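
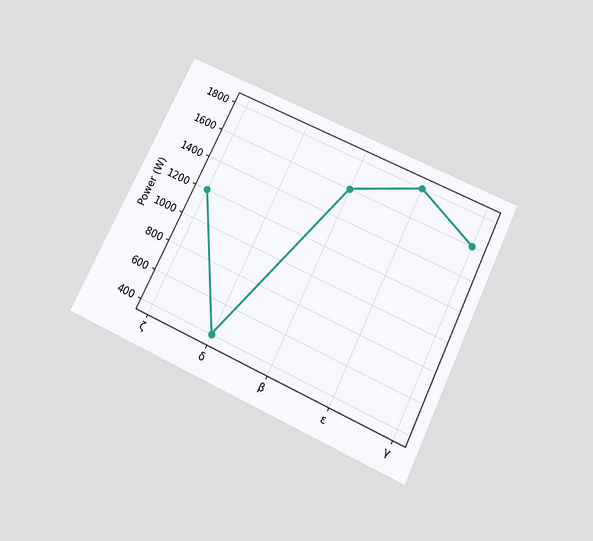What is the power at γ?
The chart is tilted about 26° clockwise and viewed slightly from below. At γ, the line is at 1600W.

1600W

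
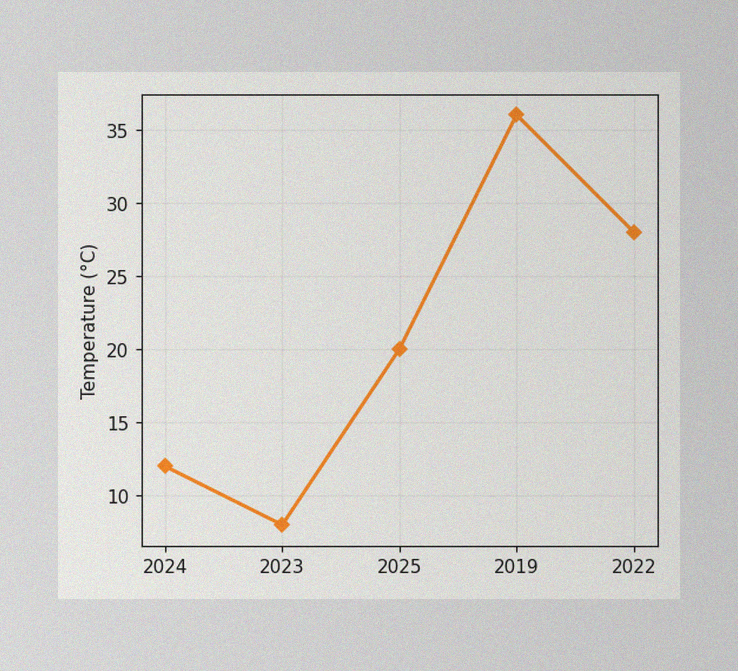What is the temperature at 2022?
The image has some photo noise and uneven lighting. At 2022, the line is at 28°C.

28°C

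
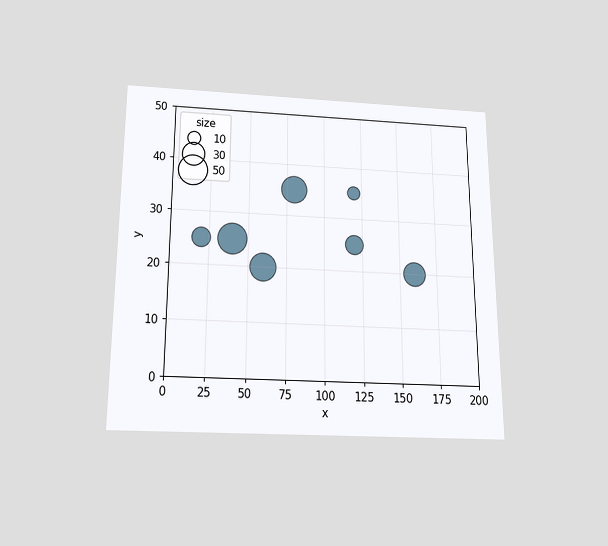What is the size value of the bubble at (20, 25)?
20

The chart is viewed slightly from below. Matching the bubble at (20, 25) against the size legend gives 20.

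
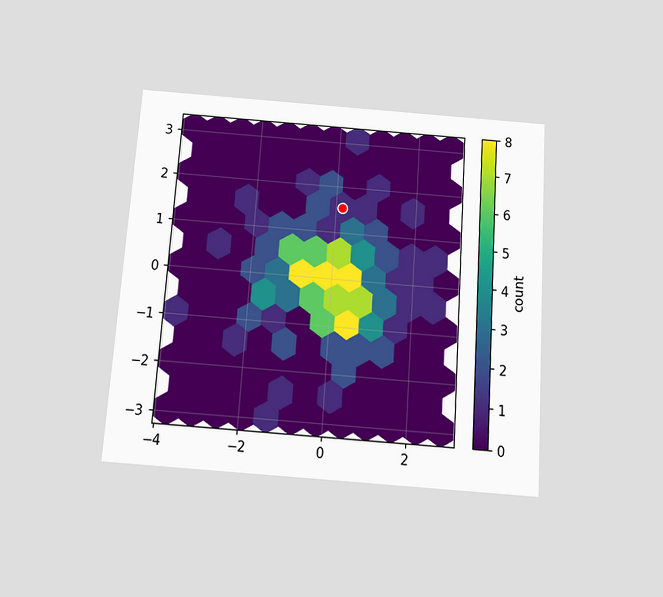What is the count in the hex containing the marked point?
1

The chart is tilted about 4° clockwise and viewed slightly from below. The marked hex reads 1 on the colorbar.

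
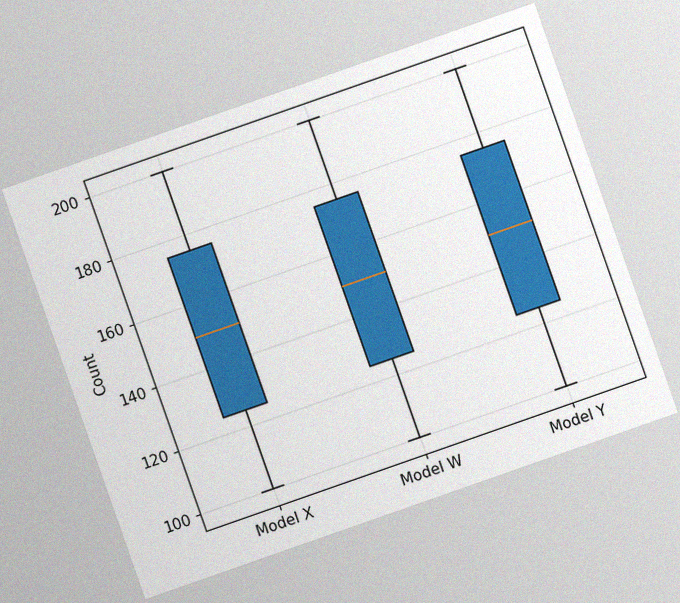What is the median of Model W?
The chart is tilted about 19° counter-clockwise, with some photo noise. The median line in the Model W box sits at 150.

150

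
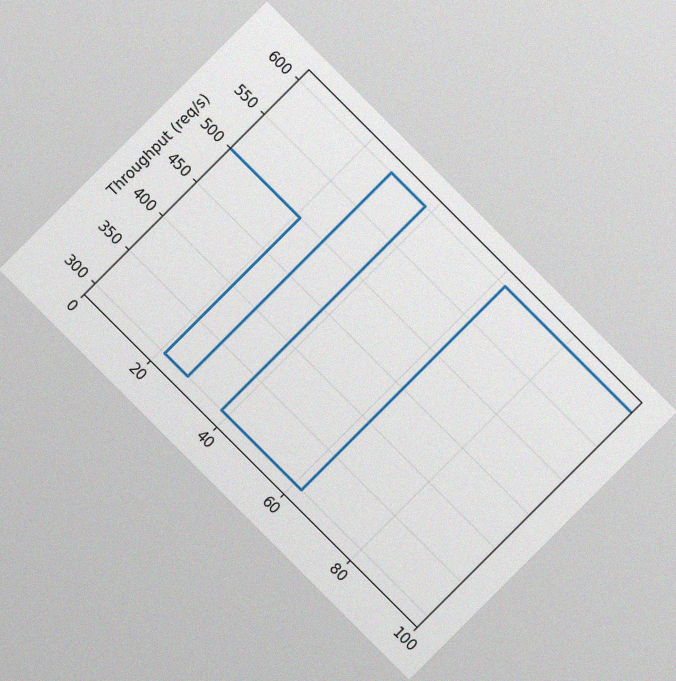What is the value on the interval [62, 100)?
The chart is tilted about 45° clockwise, with some photo noise. On [62, 100) the step sits at 600req/s.

600req/s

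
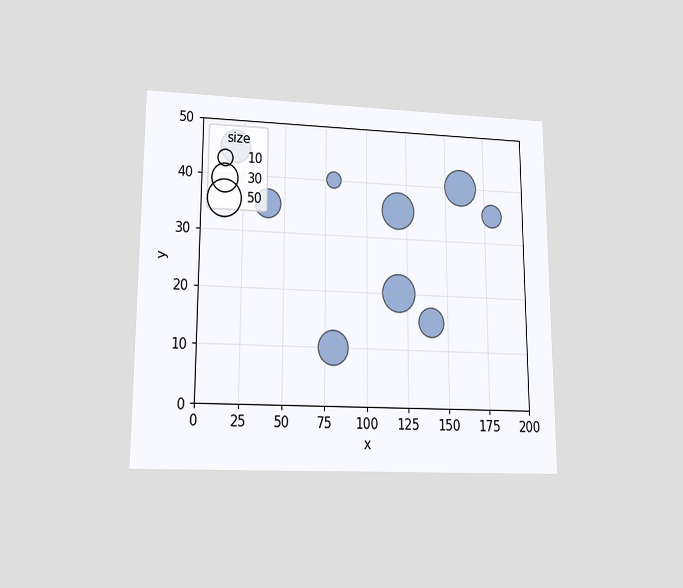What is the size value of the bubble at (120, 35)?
The chart is viewed at a slight angle. Matching the bubble at (120, 35) against the size legend gives 50.

50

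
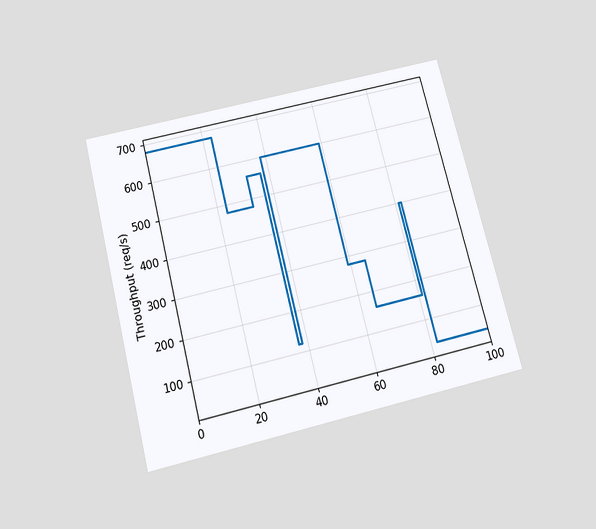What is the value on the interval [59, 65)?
280req/s

The chart is tilted about 14° counter-clockwise and viewed slightly from below. On [59, 65) the step sits at 280req/s.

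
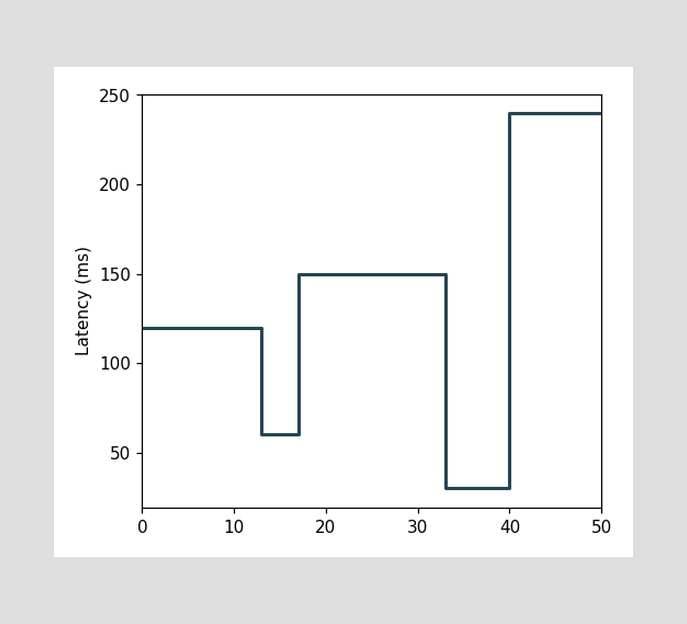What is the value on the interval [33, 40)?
30ms

On [33, 40) the step sits at 30ms.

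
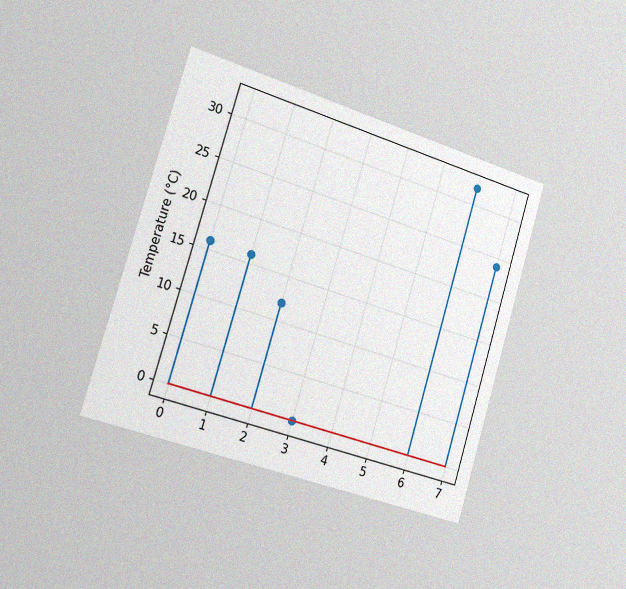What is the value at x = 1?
16°C

The chart is tilted about 17° clockwise and viewed slightly from the left, with some photo noise. The stem at x=1 reaches 16°C.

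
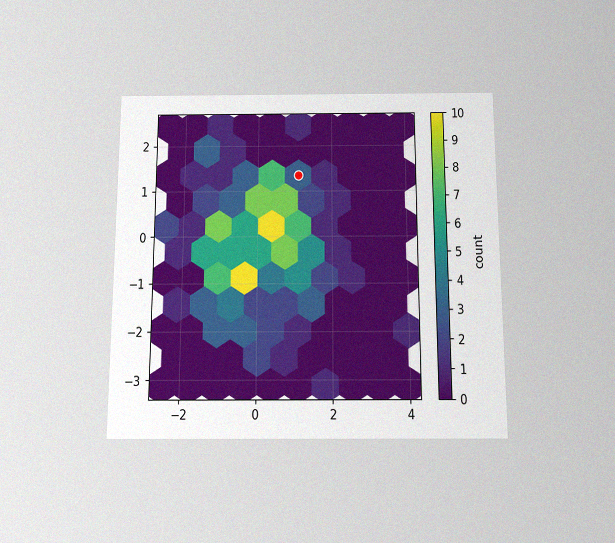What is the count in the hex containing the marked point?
The chart is viewed slightly from below, with some photo noise. The marked hex reads 3 on the colorbar.

3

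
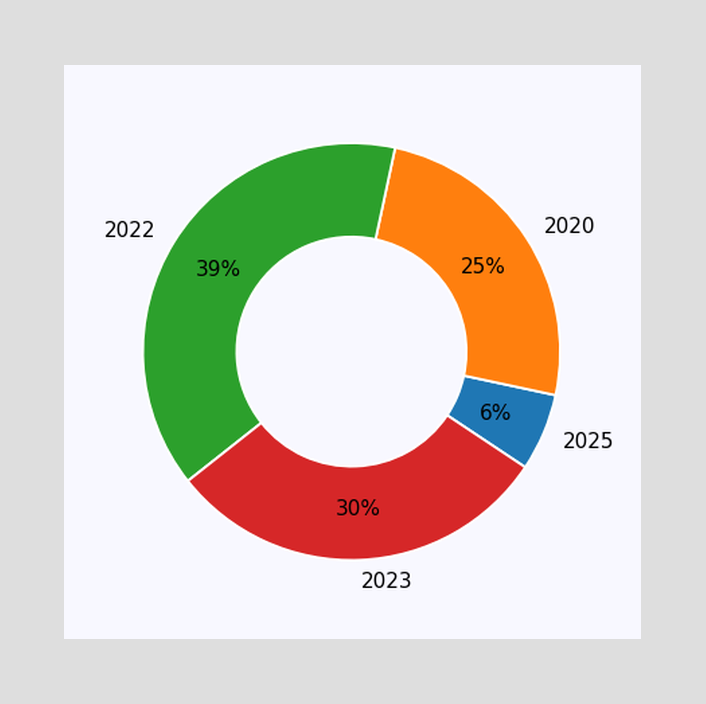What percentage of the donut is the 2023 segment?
30%

The 2023 segment takes up 30% of the ring.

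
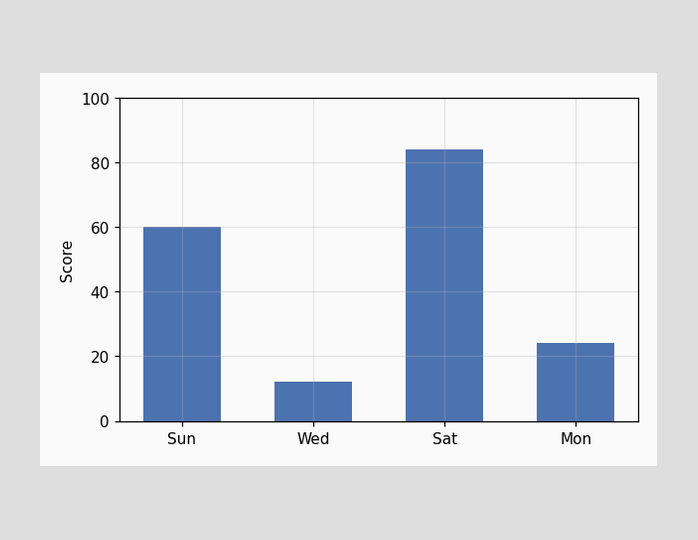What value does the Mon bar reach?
Reading along the chart's y-axis, the Mon bar reaches 24.

24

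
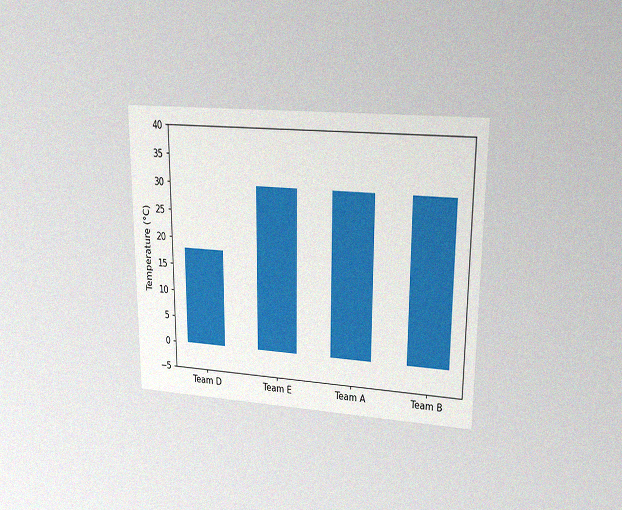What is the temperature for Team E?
The chart is viewed at a slight angle, with some photo noise. Reading along the chart's y-axis, the Team E bar reaches 30°C.

30°C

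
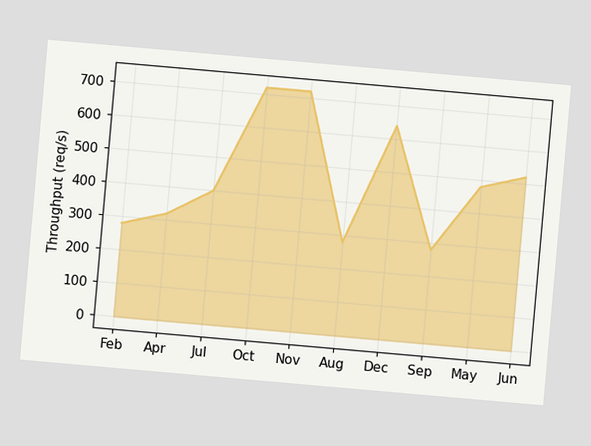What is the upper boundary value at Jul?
The chart is tilted about 5° clockwise. At Jul the upper boundary is at 400req/s.

400req/s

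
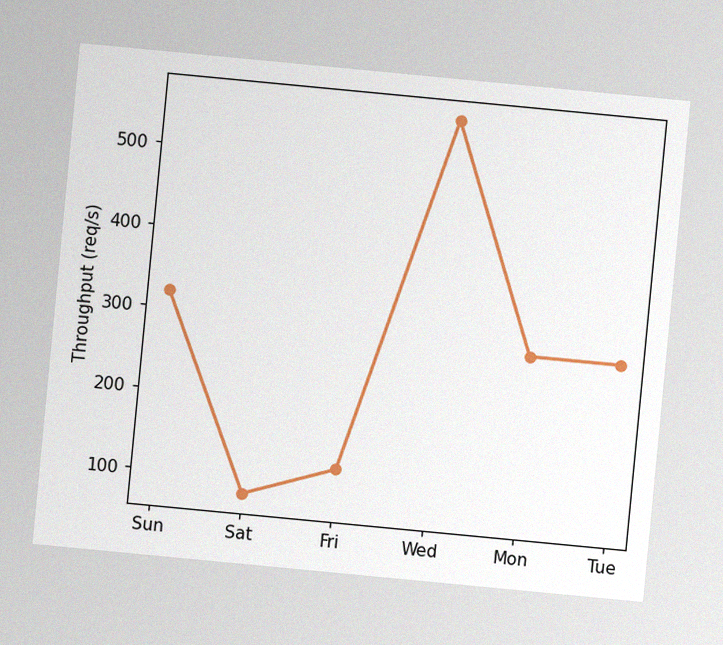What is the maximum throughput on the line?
The chart is tilted about 5° clockwise, with some photo noise. The highest point is at Wed, and reading across to the y-axis gives 560req/s.

560req/s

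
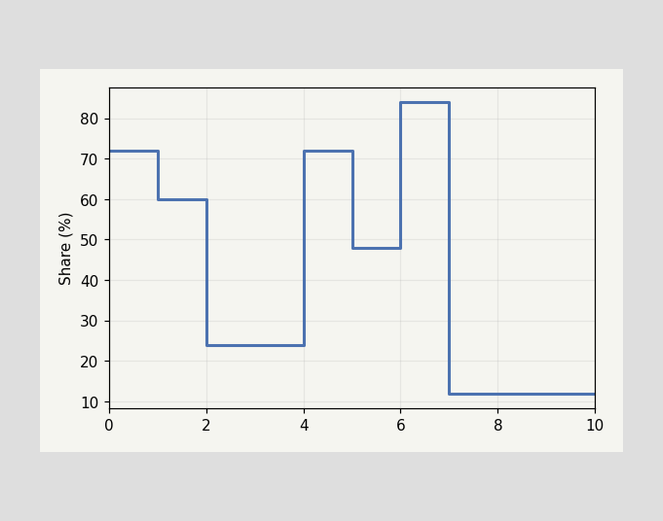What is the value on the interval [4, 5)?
On [4, 5) the step sits at 72%.

72%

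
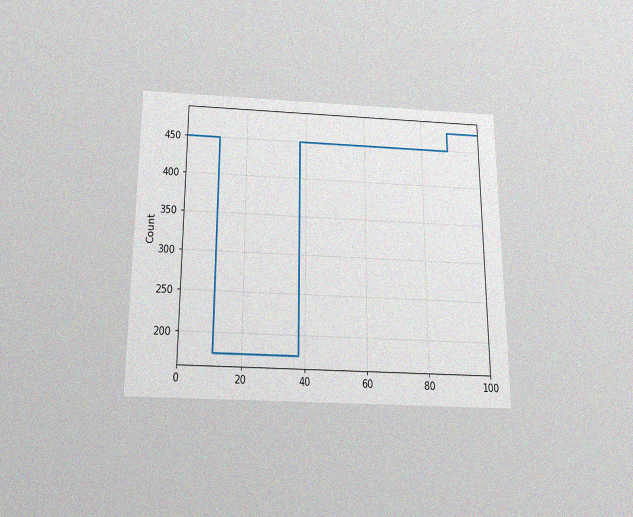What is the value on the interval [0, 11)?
450

The chart is viewed slightly from below, with some photo noise. On [0, 11) the step sits at 450.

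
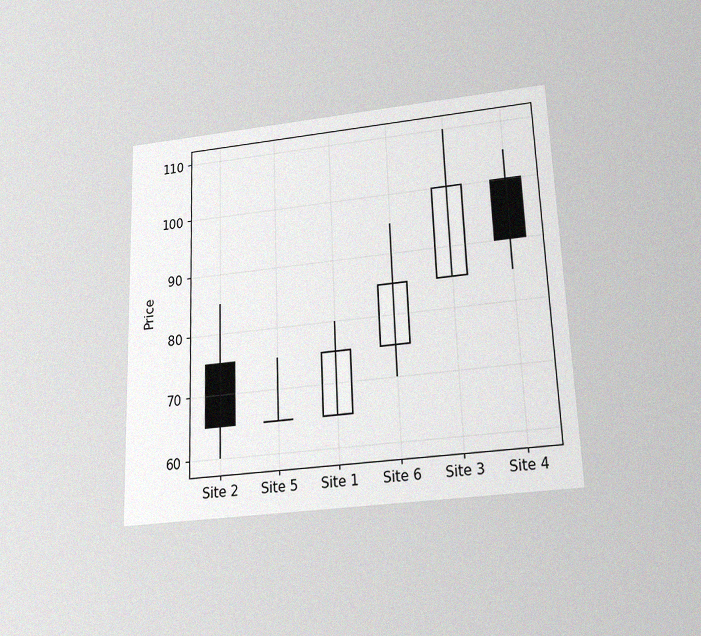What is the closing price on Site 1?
The chart is tilted about 2° counter-clockwise and viewed slightly from below, with some photo noise. The Site 1 candle closes at 75.

75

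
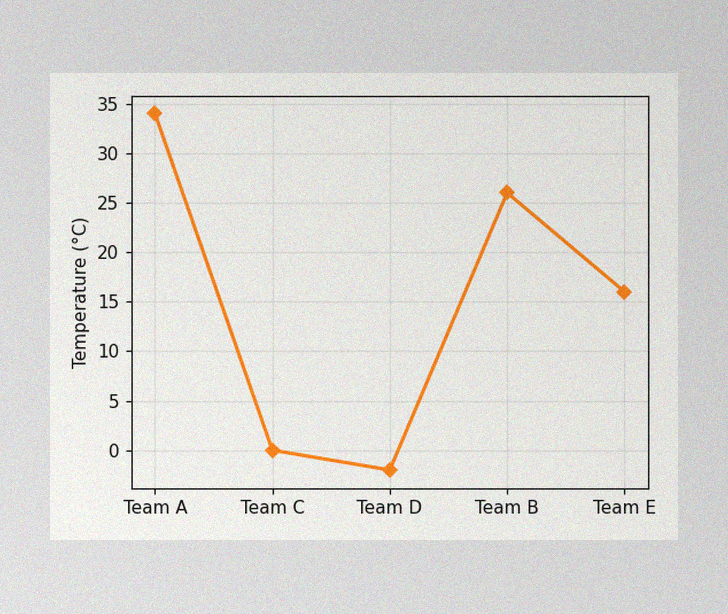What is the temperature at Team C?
0°C

The image has some photo noise and uneven lighting. At Team C, the line is at 0°C.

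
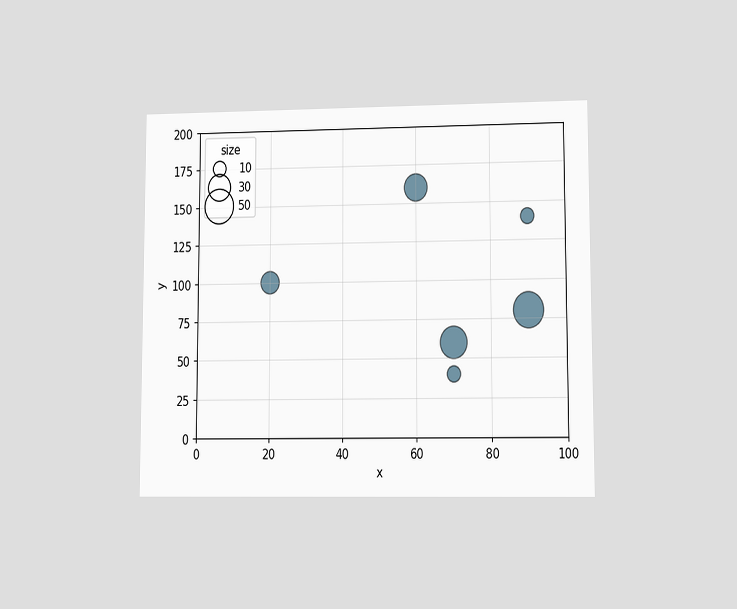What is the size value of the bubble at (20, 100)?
20

The chart is viewed at a slight angle. Matching the bubble at (20, 100) against the size legend gives 20.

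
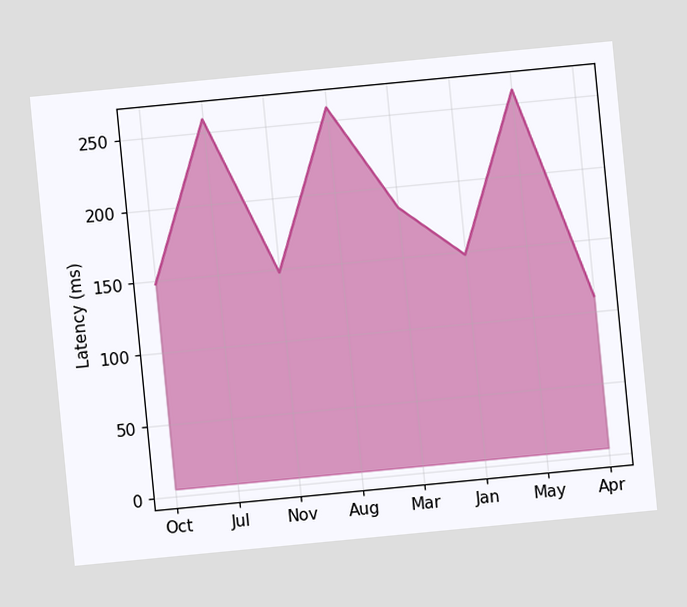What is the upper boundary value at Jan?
The chart is tilted about 5° counter-clockwise. At Jan the upper boundary is at 148ms.

148ms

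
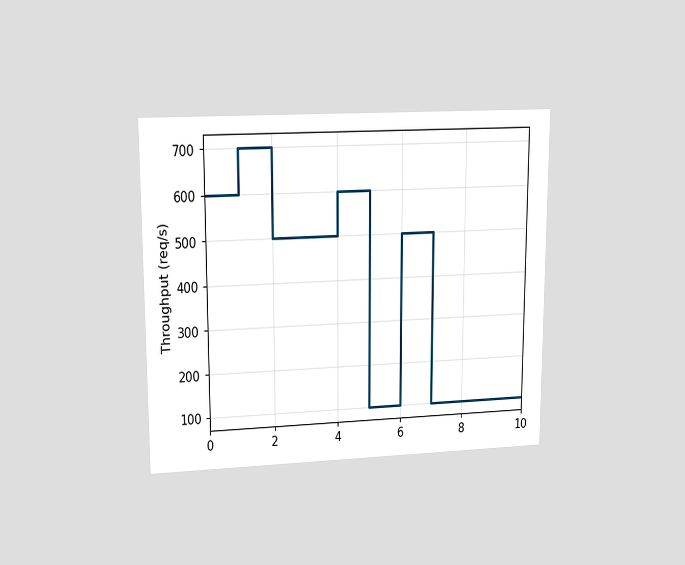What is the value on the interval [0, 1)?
The chart is viewed at a slight angle. On [0, 1) the step sits at 600req/s.

600req/s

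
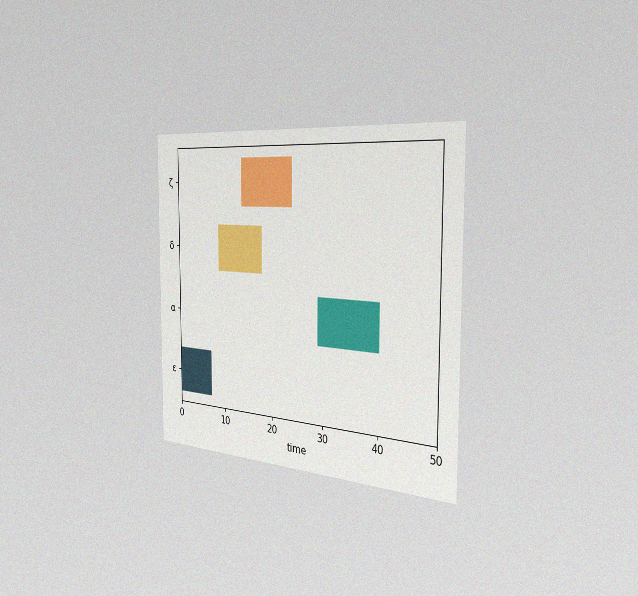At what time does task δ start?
The chart is viewed slightly from the right, with some photo noise. The δ bar begins at t=9.

9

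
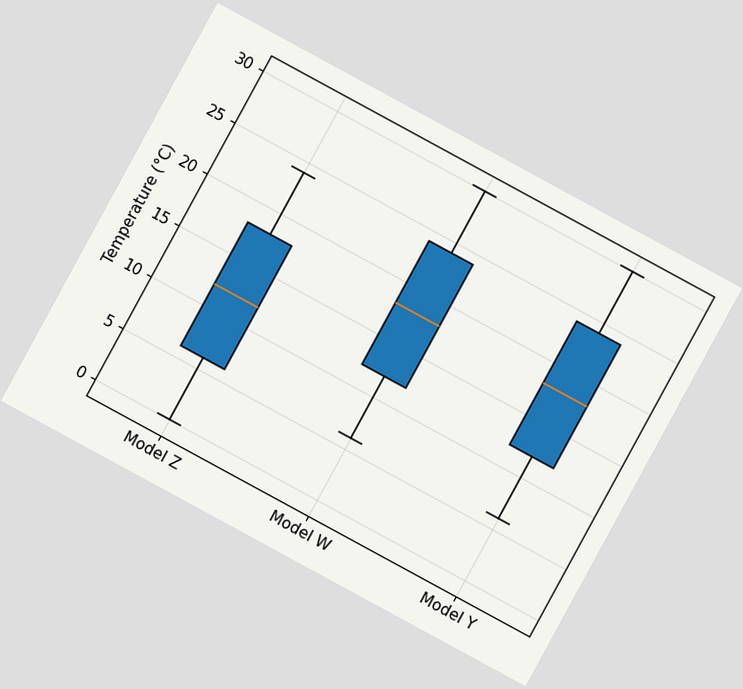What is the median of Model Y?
18°C

The chart is tilted about 29° clockwise. The median line in the Model Y box sits at 18°C.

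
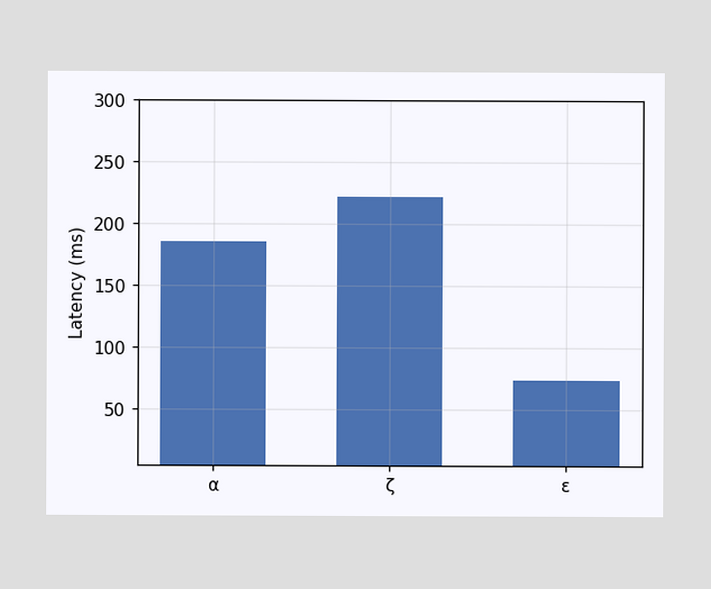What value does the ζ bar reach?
Reading along the chart's y-axis, the ζ bar reaches 222ms.

222ms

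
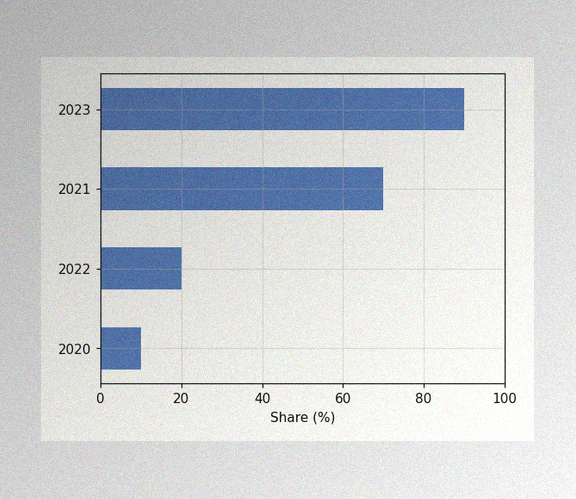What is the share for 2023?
90%

The image has some photo noise and uneven lighting. Reading along the chart's x-axis, the 2023 bar reaches 90%.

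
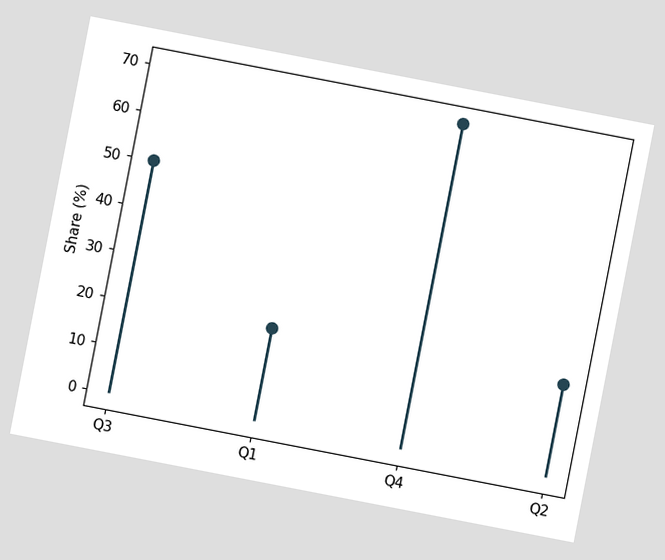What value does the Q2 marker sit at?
The chart is tilted about 11° clockwise. The Q2 marker sits at 20%.

20%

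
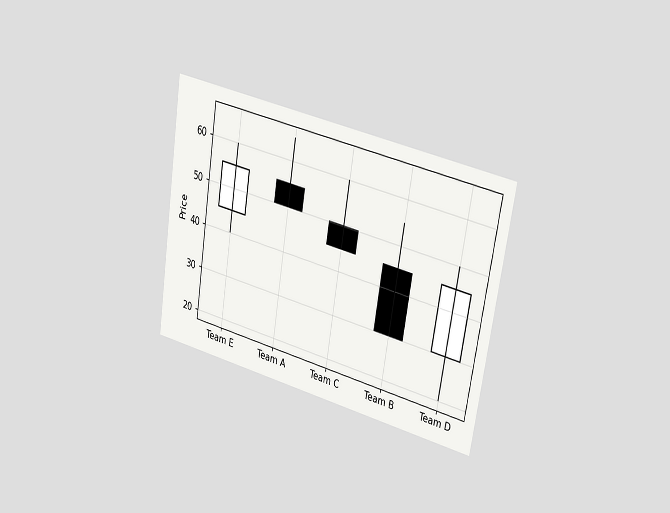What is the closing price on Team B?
30

The chart is tilted about 9° clockwise and viewed slightly from the right. The Team B candle closes at 30.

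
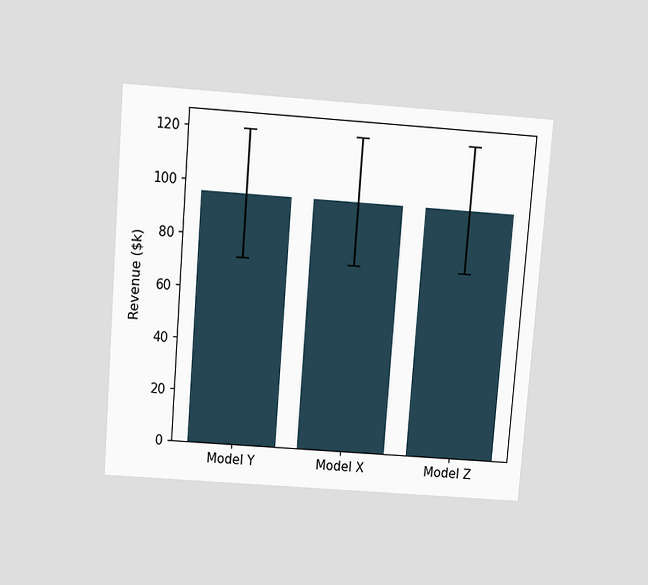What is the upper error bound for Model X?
The chart is tilted about 4° clockwise and viewed slightly from above. The Model X bar's upper whisker reaches $120k.

$120k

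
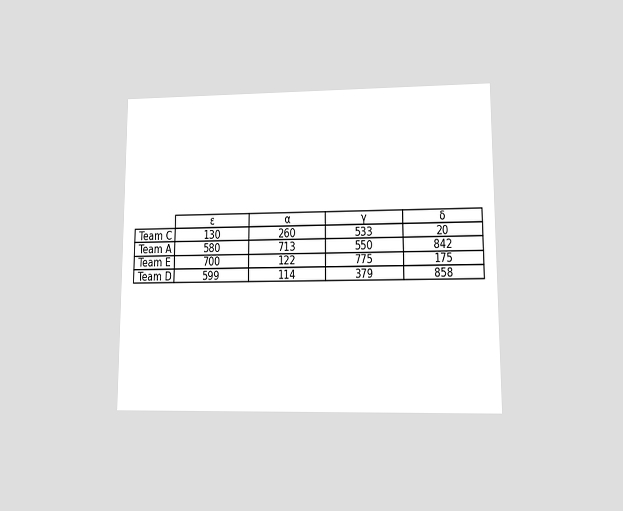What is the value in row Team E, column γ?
775

The chart is viewed at a slight angle. The (Team E, γ) cell reads 775.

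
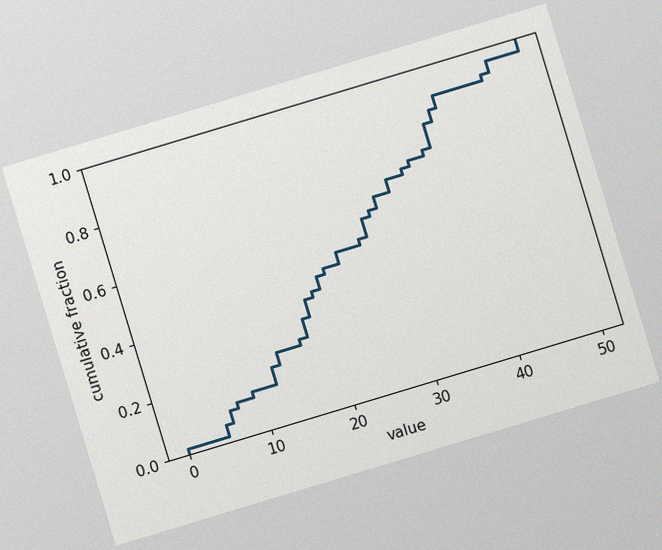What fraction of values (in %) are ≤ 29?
The chart is tilted about 17° counter-clockwise, with some photo noise. At x=29 the ECDF step is at 64%.

64%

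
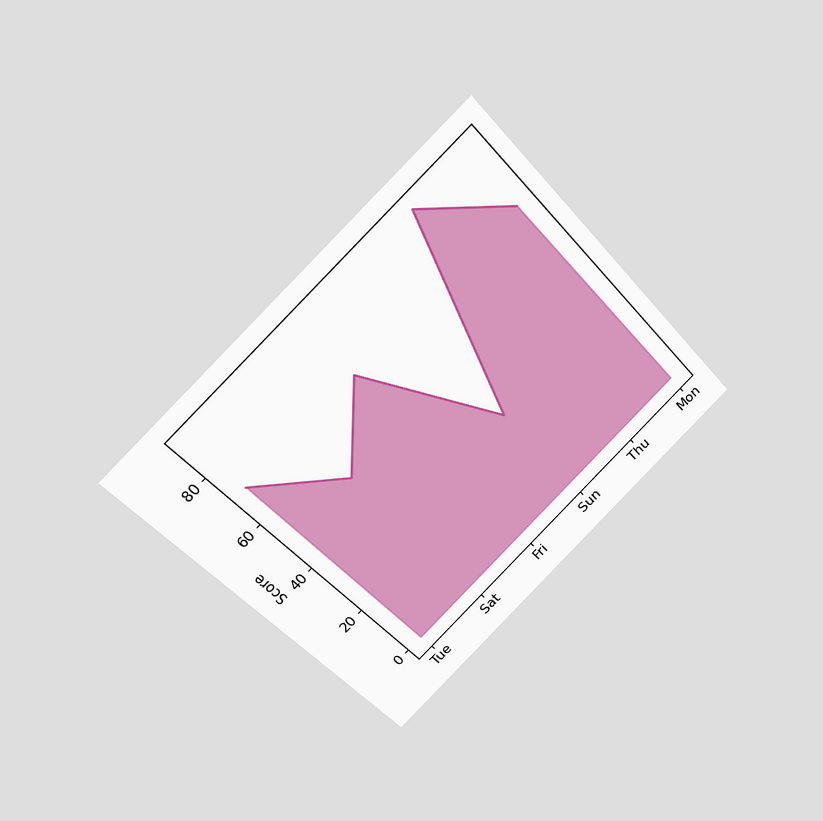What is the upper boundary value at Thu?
90

The chart is tilted about 43° counter-clockwise and viewed at a slight angle. At Thu the upper boundary is at 90.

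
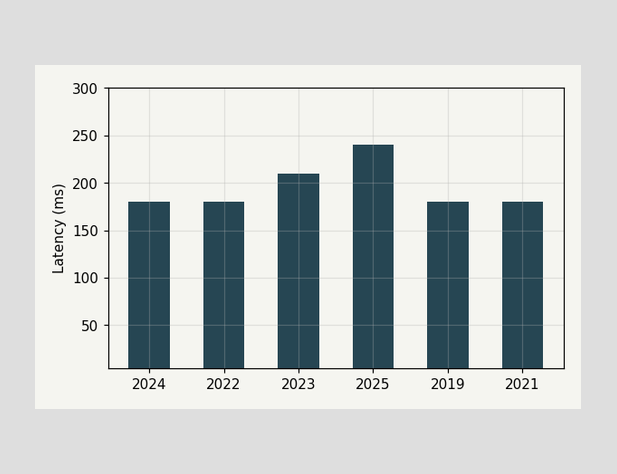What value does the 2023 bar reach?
Reading along the chart's y-axis, the 2023 bar reaches 210ms.

210ms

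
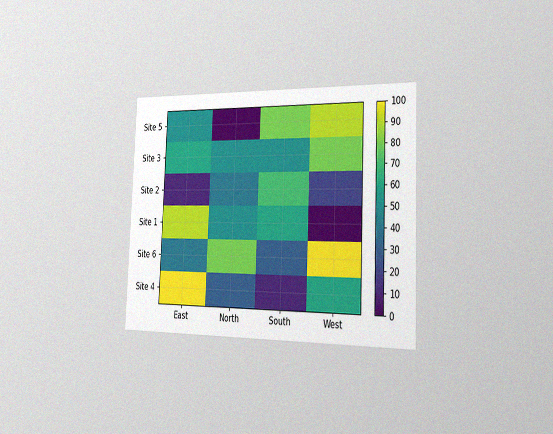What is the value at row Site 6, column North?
The chart is tilted about 2° clockwise and viewed slightly from the right, with some photo noise. Matching cell (Site 6, North) against the colorbar gives 80.

80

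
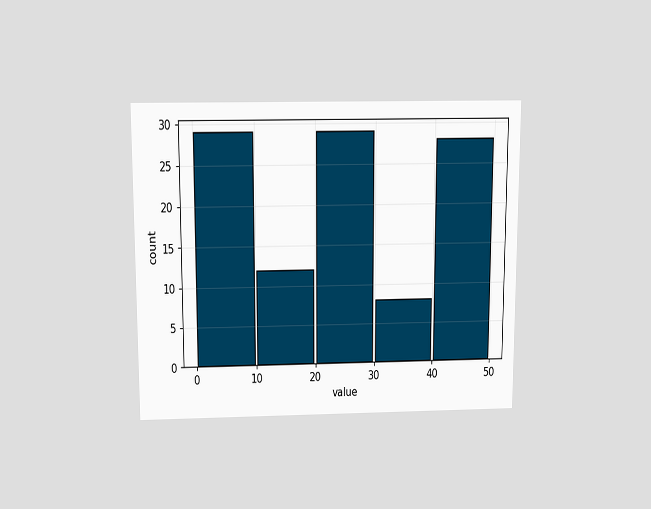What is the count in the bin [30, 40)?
8

The chart is viewed slightly from above. The [30, 40) bin has height 8.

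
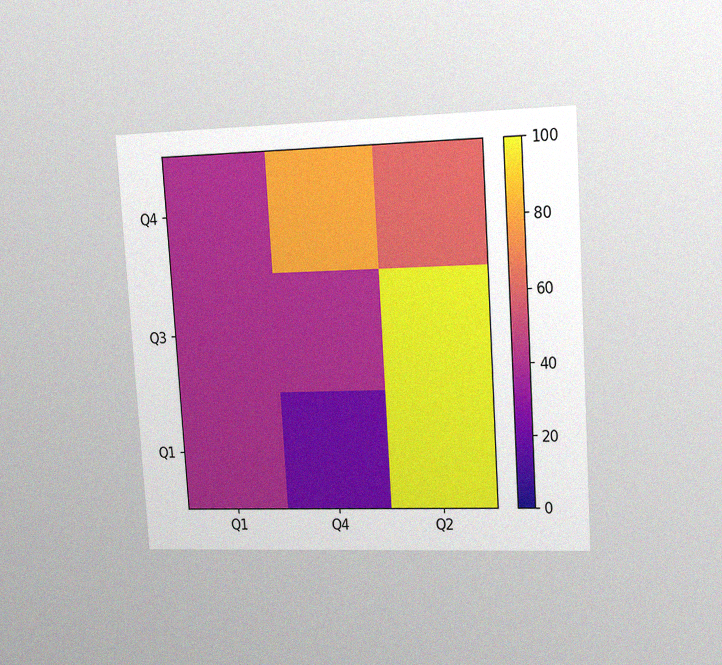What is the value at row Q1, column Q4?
The chart is tilted about 4° counter-clockwise and viewed slightly from the right, with some photo noise. Matching cell (Q1, Q4) against the colorbar gives 20.

20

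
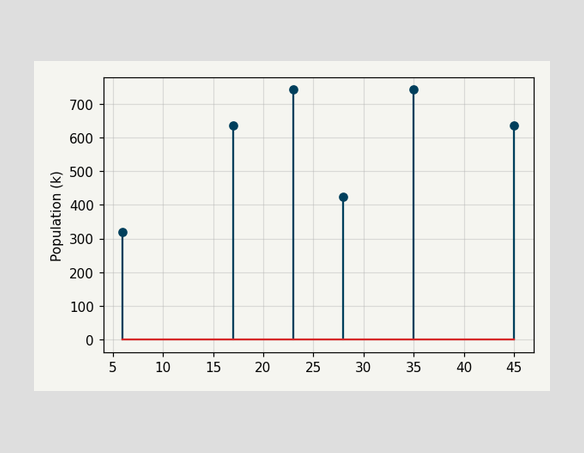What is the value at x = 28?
The stem at x=28 reaches 424k.

424k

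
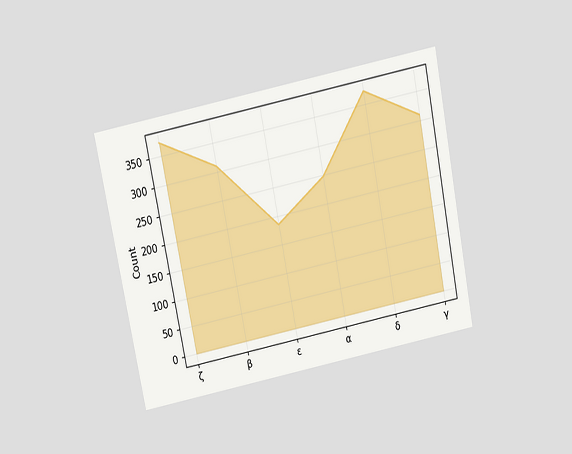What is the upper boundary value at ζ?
372

The chart is tilted about 11° counter-clockwise and viewed slightly from above. At ζ the upper boundary is at 372.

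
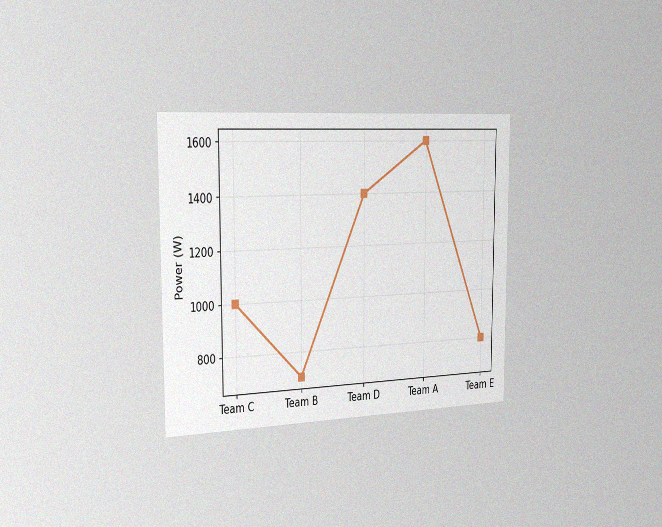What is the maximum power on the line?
The chart is viewed slightly from the left, with some photo noise. The highest point is at Team A, and reading across to the y-axis gives 1600W.

1600W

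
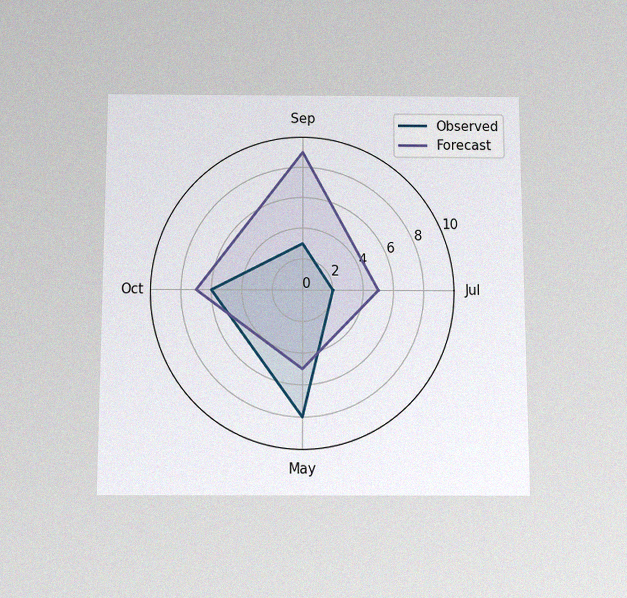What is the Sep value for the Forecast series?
9

The chart is viewed slightly from below, with some photo noise. On the Sep axis, Forecast reaches 9.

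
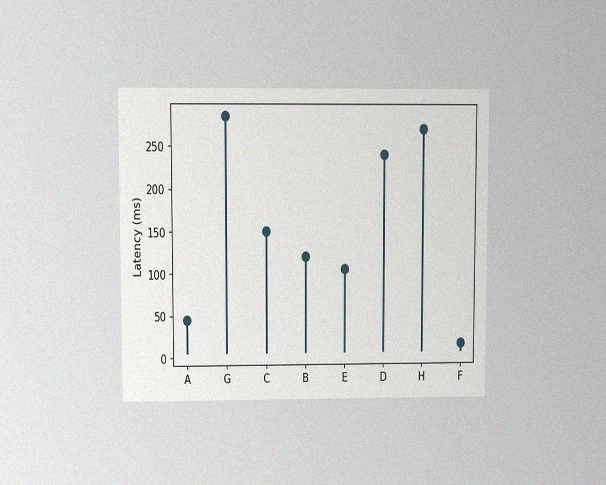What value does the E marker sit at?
The chart is viewed at a slight angle, with some photo noise. The E marker sits at 105ms.

105ms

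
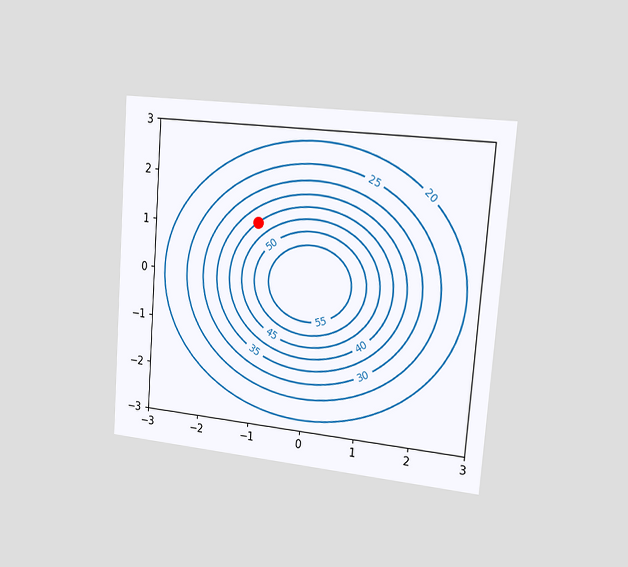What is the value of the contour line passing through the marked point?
40

The chart is tilted about 4° clockwise and viewed slightly from the right. The marked point sits on the contour labelled 40.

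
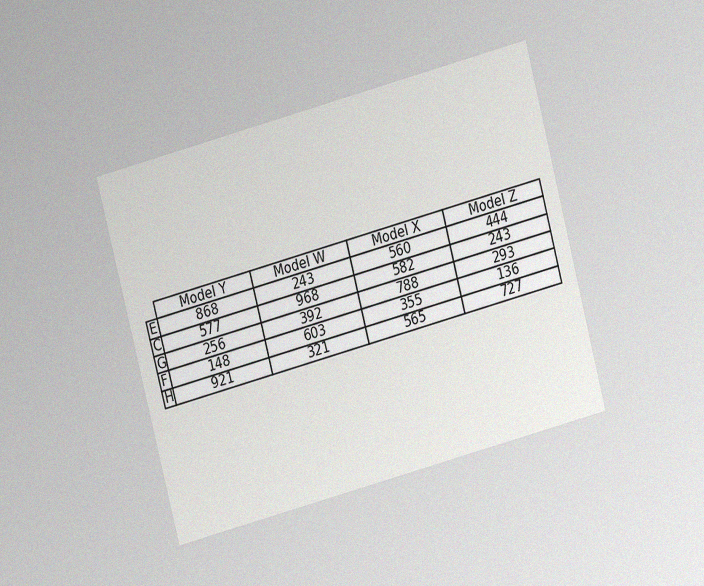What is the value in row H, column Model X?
The chart is tilted about 15° counter-clockwise and viewed at a slight angle, with some photo noise. The (H, Model X) cell reads 565.

565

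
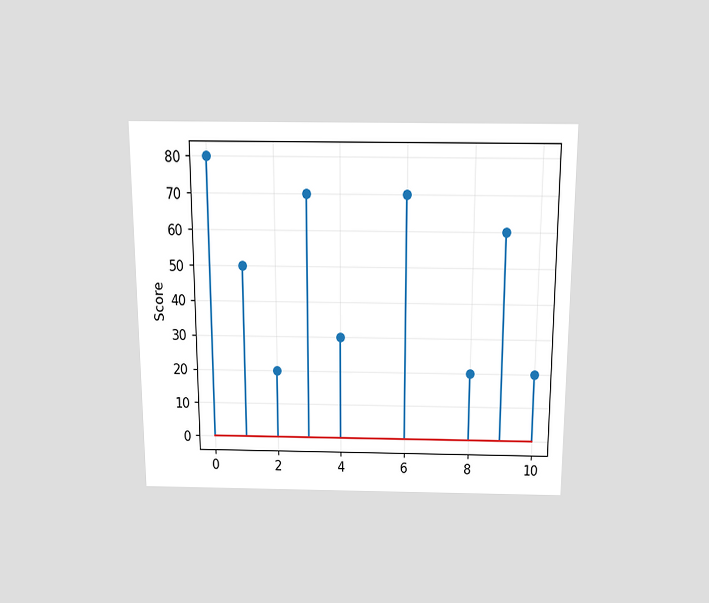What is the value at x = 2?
The chart is viewed slightly from above. The stem at x=2 reaches 20.

20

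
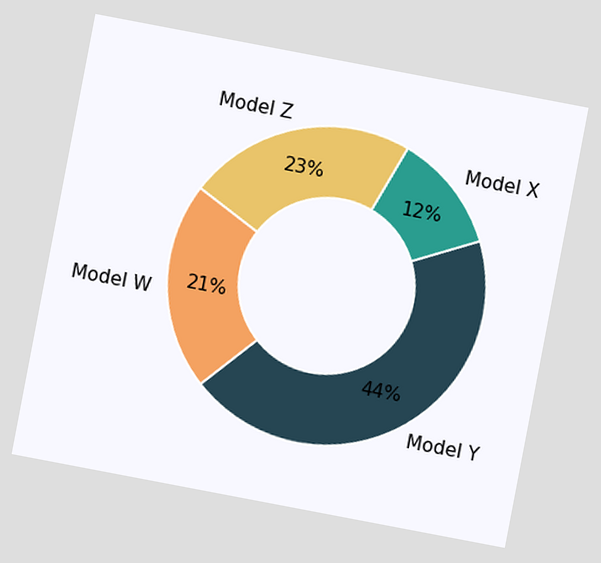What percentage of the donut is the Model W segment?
The chart is tilted about 11° clockwise. The Model W segment takes up 21% of the ring.

21%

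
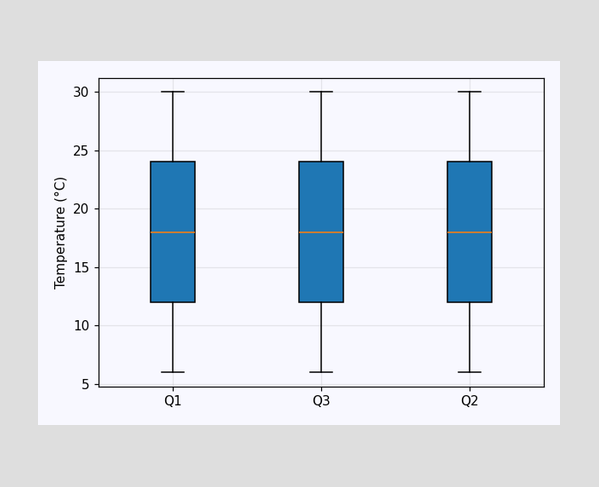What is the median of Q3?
18°C

The median line in the Q3 box sits at 18°C.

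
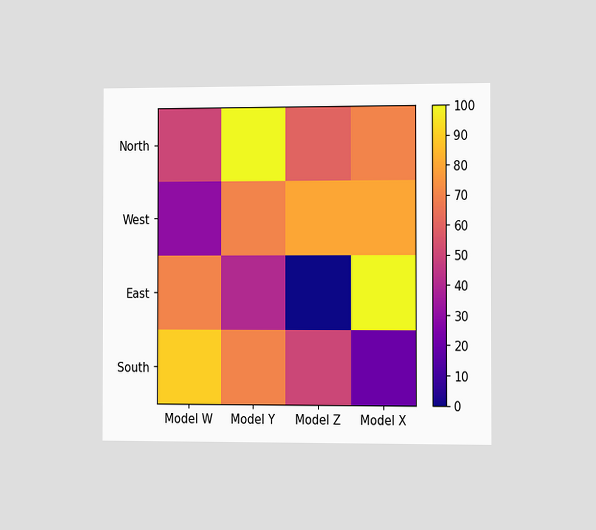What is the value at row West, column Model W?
The chart is viewed slightly from the right. Matching cell (West, Model W) against the colorbar gives 30.

30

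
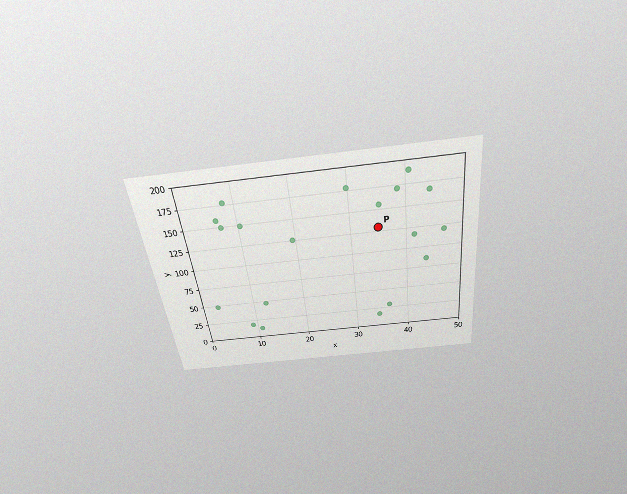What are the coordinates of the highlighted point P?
The chart is tilted about 7° counter-clockwise and viewed slightly from above, with some photo noise. Following the gridlines from P to each axis, P sits at (35, 130).

(35, 130)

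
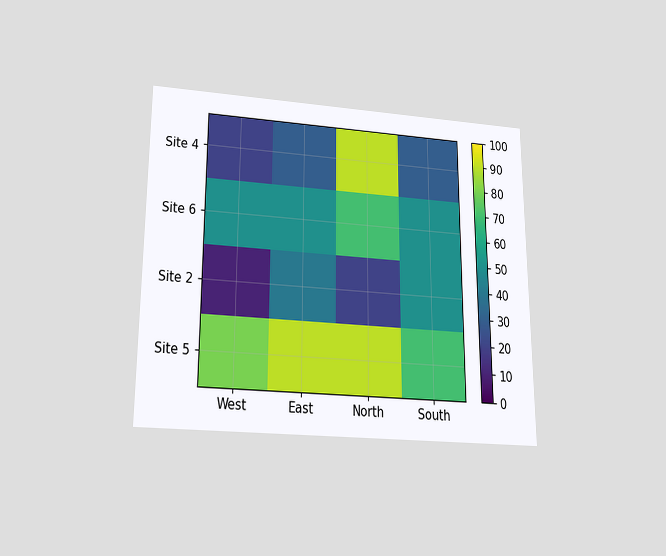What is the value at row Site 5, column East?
The chart is viewed slightly from below. Matching cell (Site 5, East) against the colorbar gives 90.

90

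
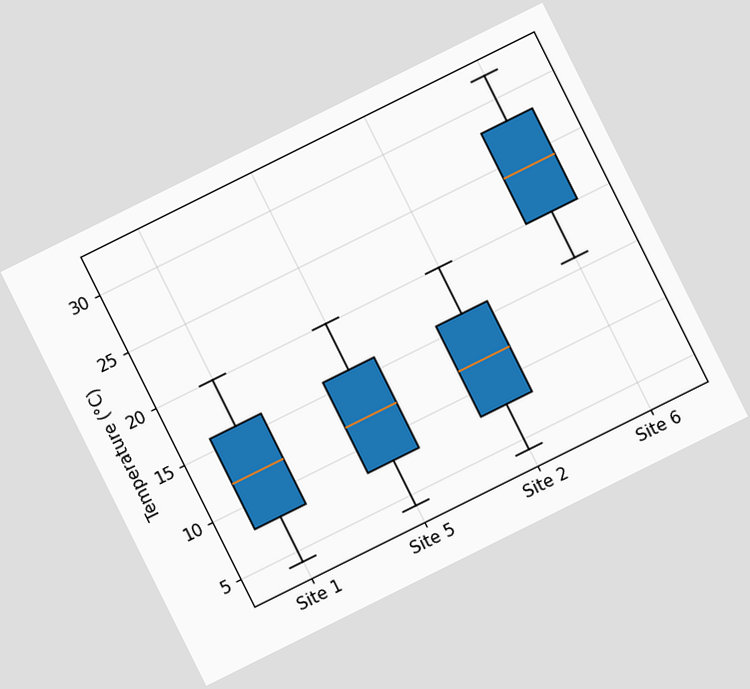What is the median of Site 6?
The chart is tilted about 26° counter-clockwise. The median line in the Site 6 box sits at 24°C.

24°C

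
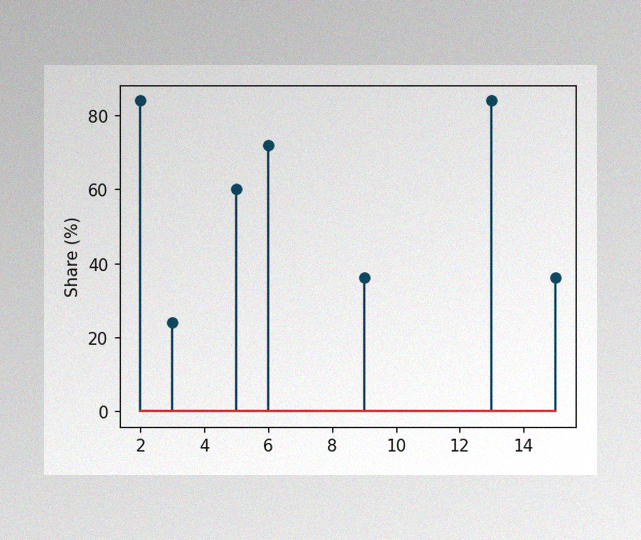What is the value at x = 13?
The image has some photo noise and uneven lighting. The stem at x=13 reaches 84%.

84%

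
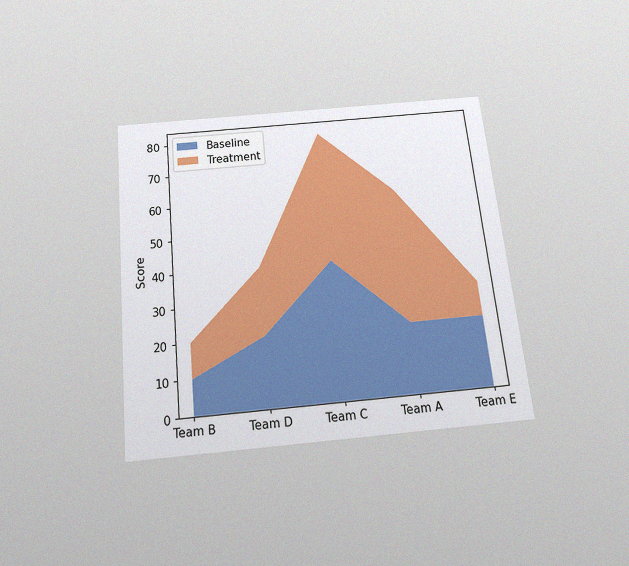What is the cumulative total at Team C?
The chart is tilted about 6° counter-clockwise and viewed slightly from below, with some photo noise. The stacked total at Team C reaches 80.

80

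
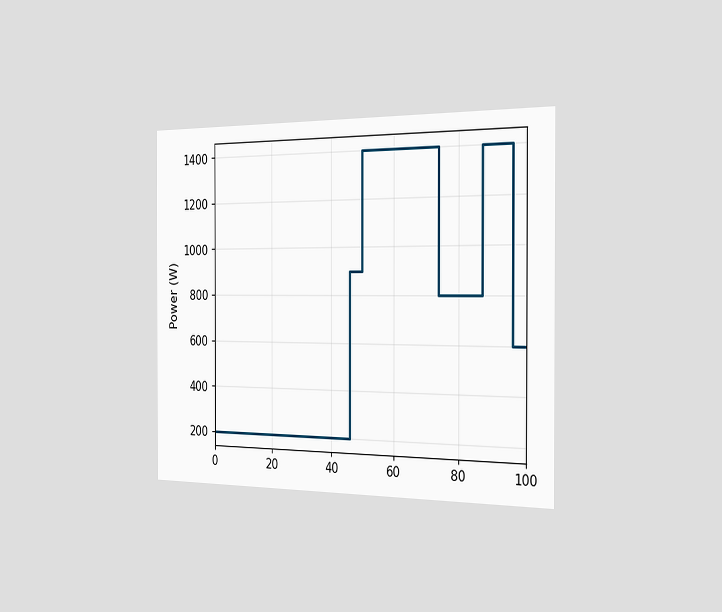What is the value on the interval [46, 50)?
900W

The chart is viewed slightly from the right. On [46, 50) the step sits at 900W.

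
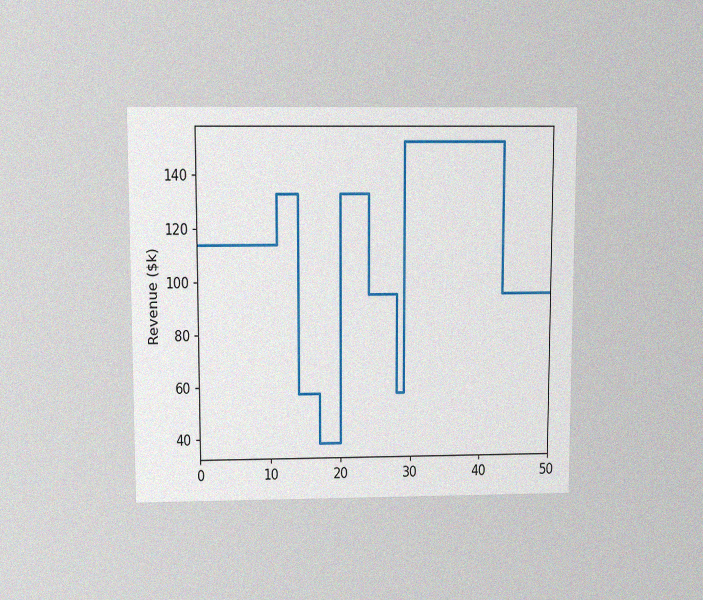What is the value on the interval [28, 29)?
The chart is viewed slightly from above, with some photo noise. On [28, 29) the step sits at $57k.

$57k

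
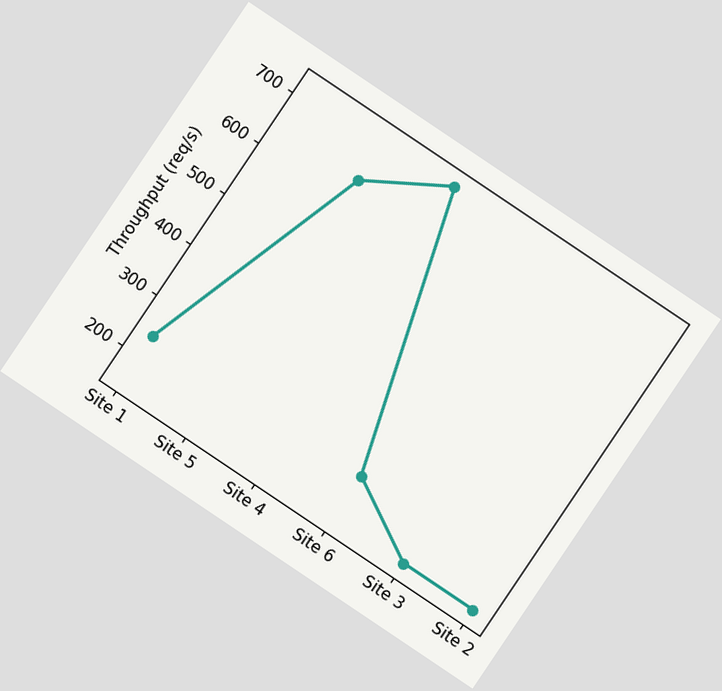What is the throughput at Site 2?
The chart is tilted about 34° clockwise. At Site 2, the line is at 160req/s.

160req/s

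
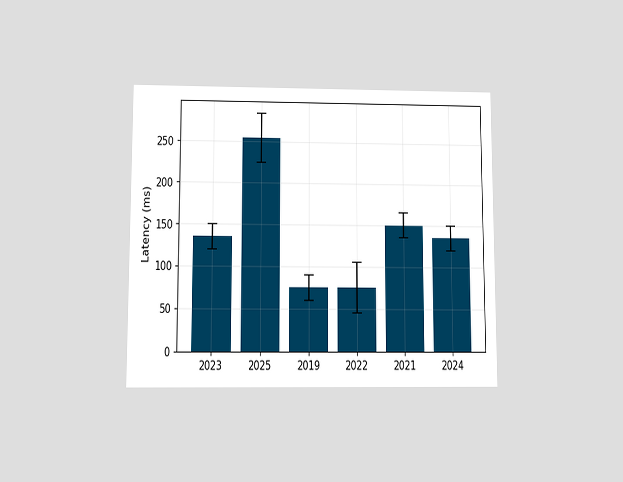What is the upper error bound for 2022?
105ms

The chart is viewed slightly from below. The 2022 bar's upper whisker reaches 105ms.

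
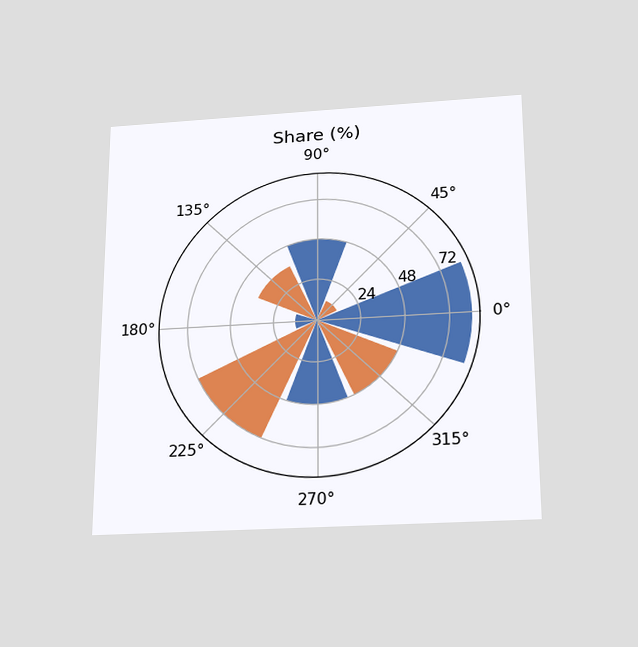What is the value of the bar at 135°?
36%

The chart is viewed slightly from below. The bar at 135° reaches 36% on the radial axis.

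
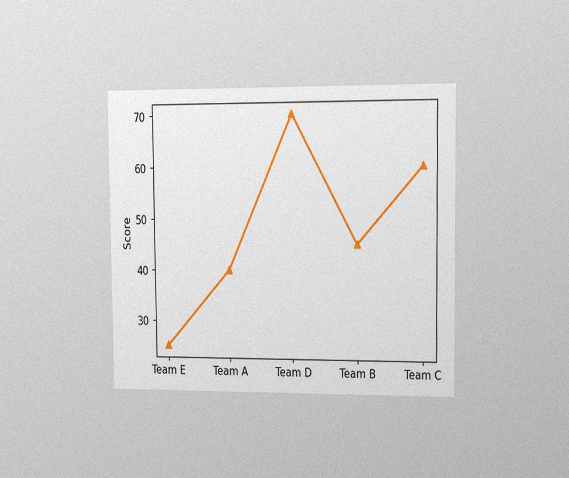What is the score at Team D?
The chart is viewed slightly from the right, with some photo noise. At Team D, the line is at 70.

70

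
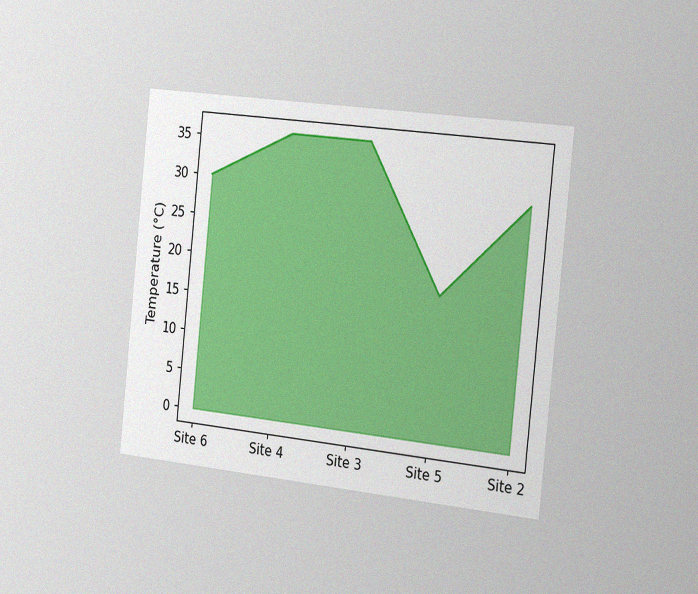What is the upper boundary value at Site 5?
The chart is tilted about 6° clockwise and viewed slightly from the right, with some photo noise. At Site 5 the upper boundary is at 18°C.

18°C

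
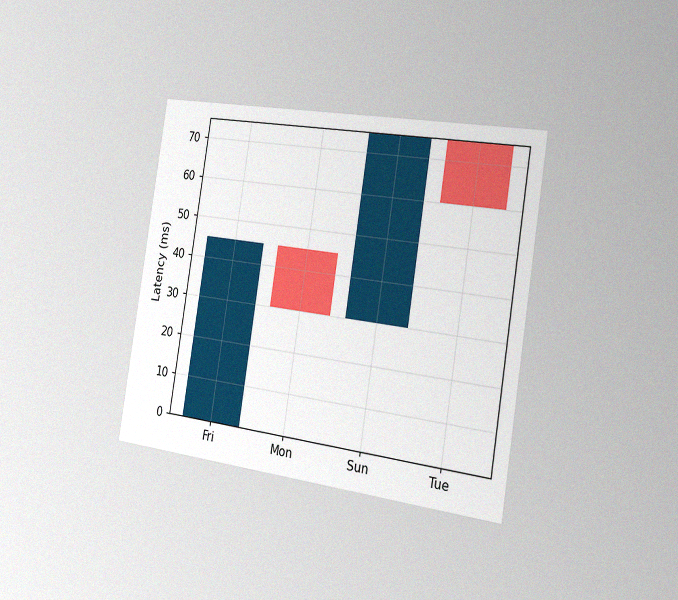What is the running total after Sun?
The chart is tilted about 9° clockwise and viewed slightly from the right, with some photo noise. After Sun the running total reaches 75ms.

75ms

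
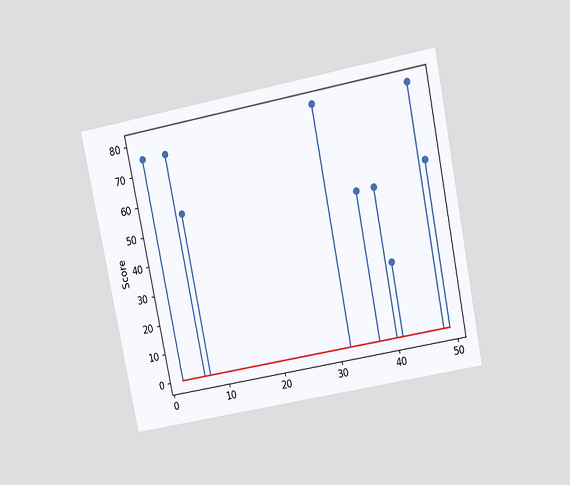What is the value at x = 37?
The chart is tilted about 11° counter-clockwise and viewed at a slight angle. The stem at x=37 reaches 50.

50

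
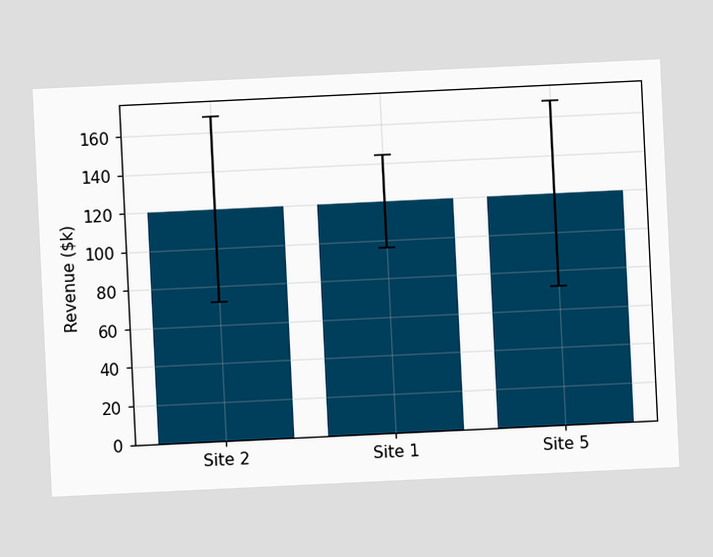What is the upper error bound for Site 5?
The chart is tilted about 3° counter-clockwise. The Site 5 bar's upper whisker reaches $168k.

$168k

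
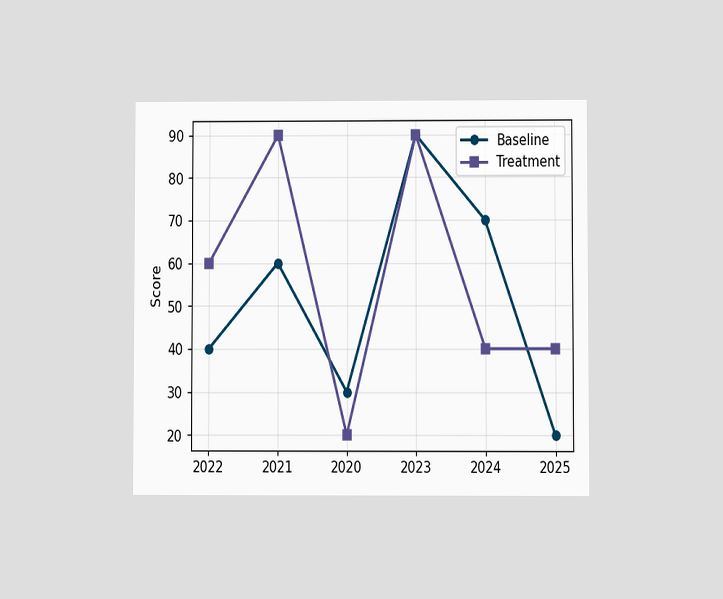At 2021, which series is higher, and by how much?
The chart is viewed at a slight angle. At 2021, Treatment sits above the other line by 30.

Treatment, by 30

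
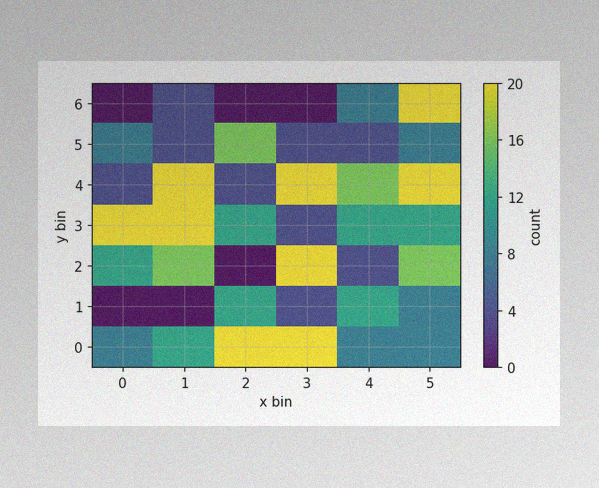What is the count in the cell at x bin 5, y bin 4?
The image has some photo noise and uneven lighting. Matching the cell (5, 4) against the colorbar gives 20.

20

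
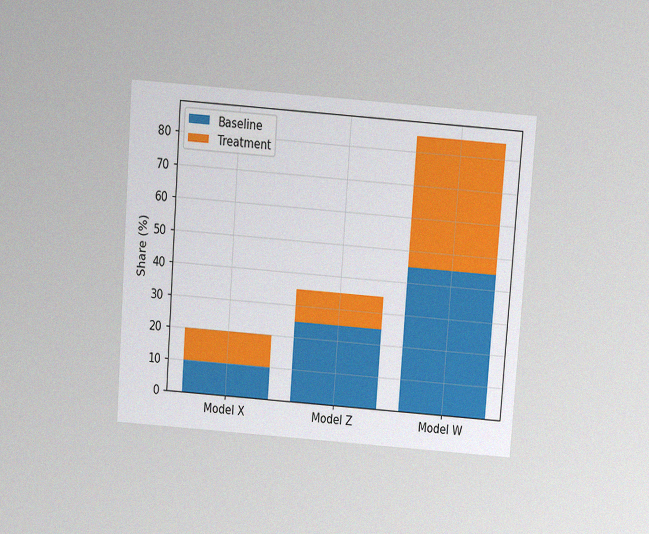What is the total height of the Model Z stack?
35%

The chart is tilted about 4° clockwise and viewed slightly from above, with some photo noise. The Model Z stack's top reaches 35% on the y-axis.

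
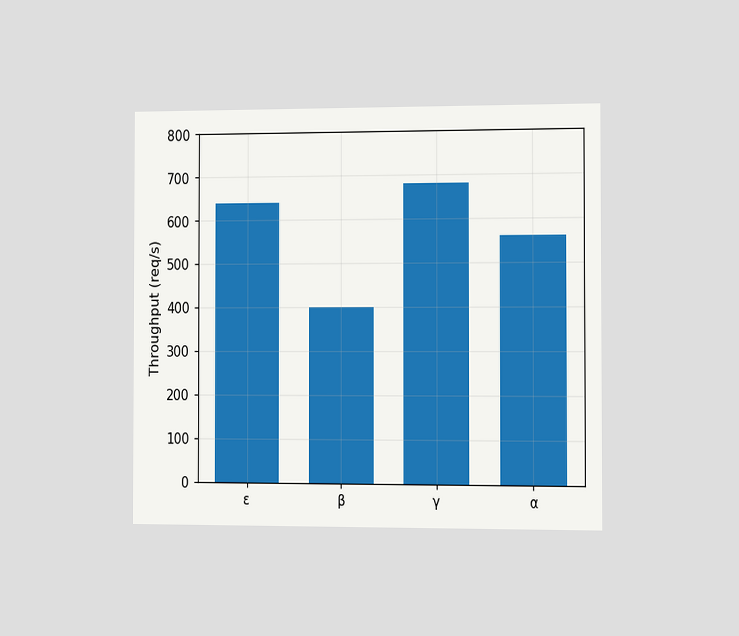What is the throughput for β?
The chart is viewed slightly from the right. Reading along the chart's y-axis, the β bar reaches 400req/s.

400req/s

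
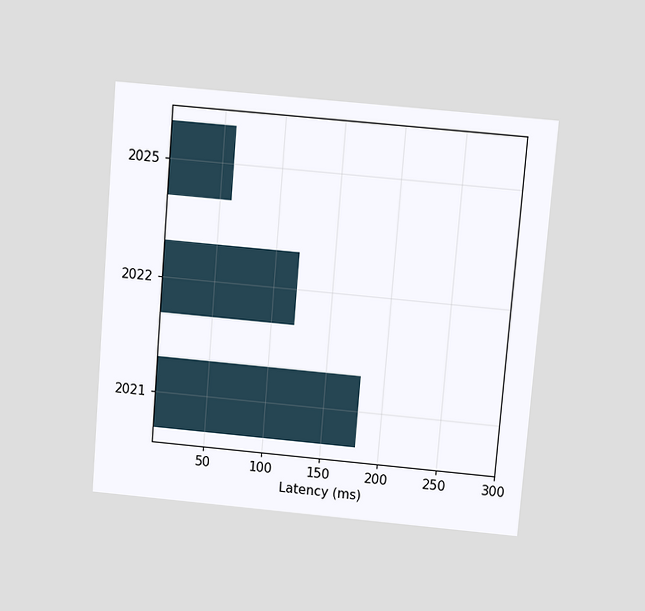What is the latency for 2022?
120ms

The chart is tilted about 5° clockwise and viewed slightly from above. Reading along the chart's x-axis, the 2022 bar reaches 120ms.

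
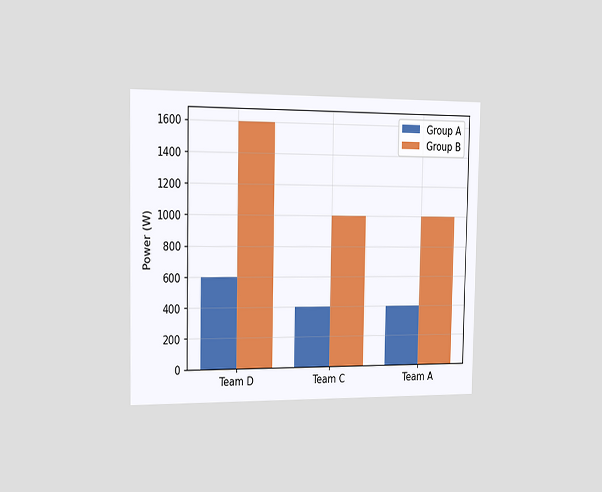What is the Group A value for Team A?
The chart is viewed slightly from the left. The Group A bar at Team A reaches 400W on the y-axis.

400W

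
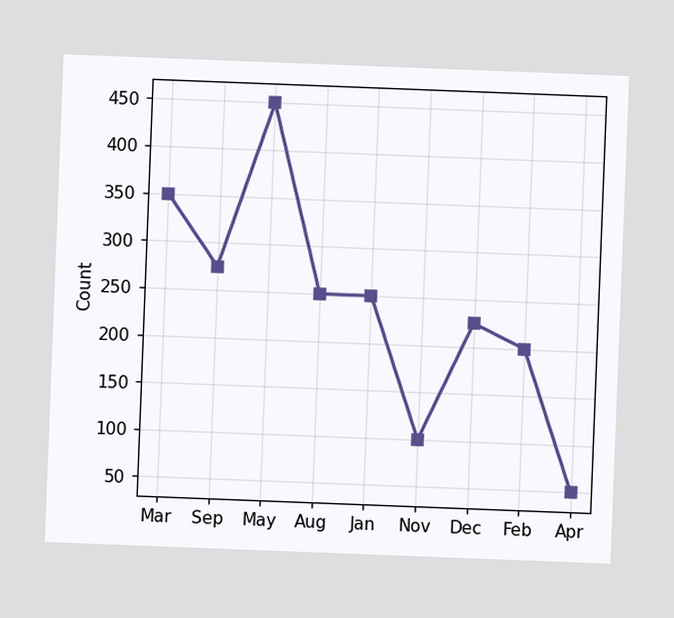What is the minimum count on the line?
50

The chart is tilted about 2° clockwise. The lowest point is at Apr, and reading across to the y-axis gives 50.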